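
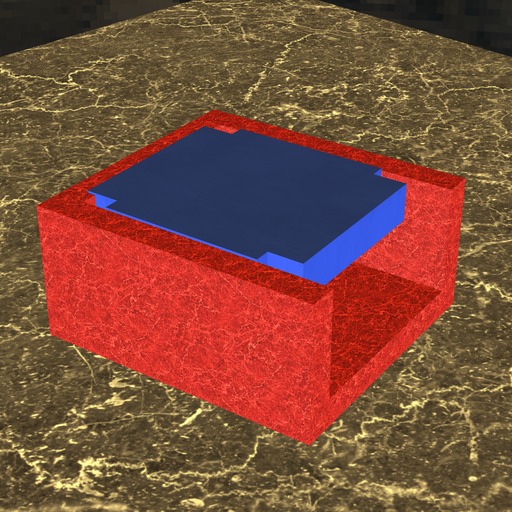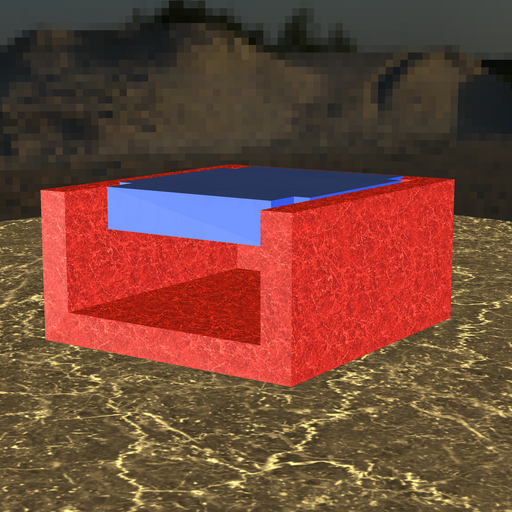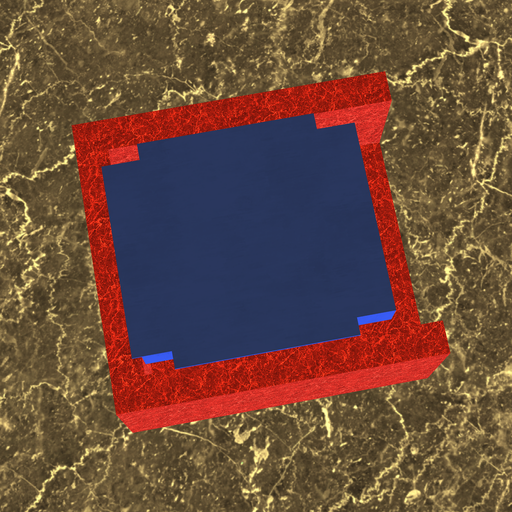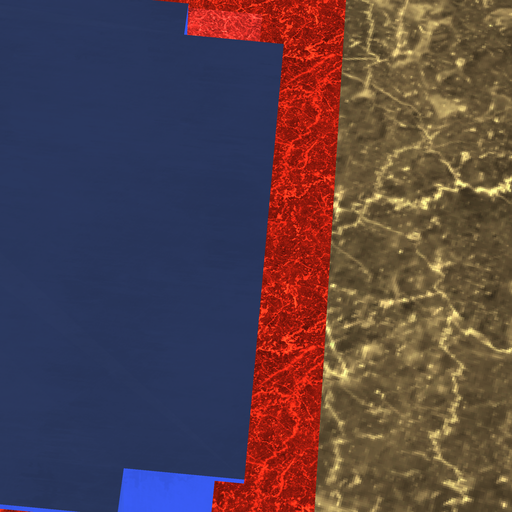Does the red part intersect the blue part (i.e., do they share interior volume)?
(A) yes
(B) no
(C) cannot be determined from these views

(A) yes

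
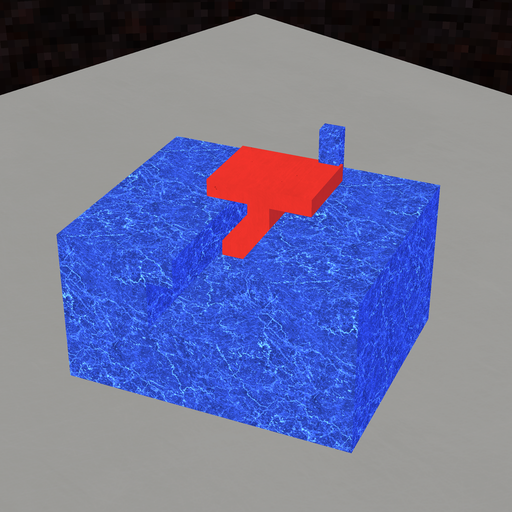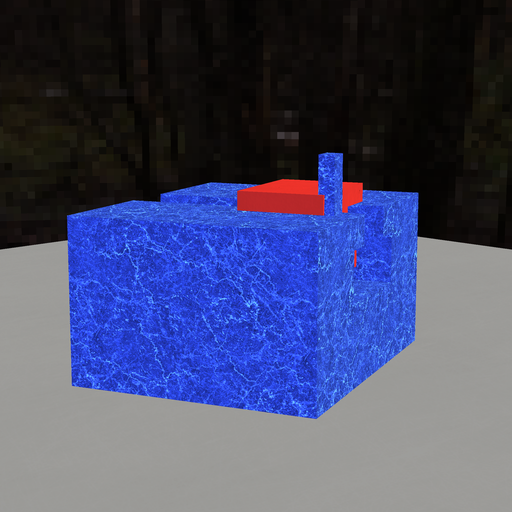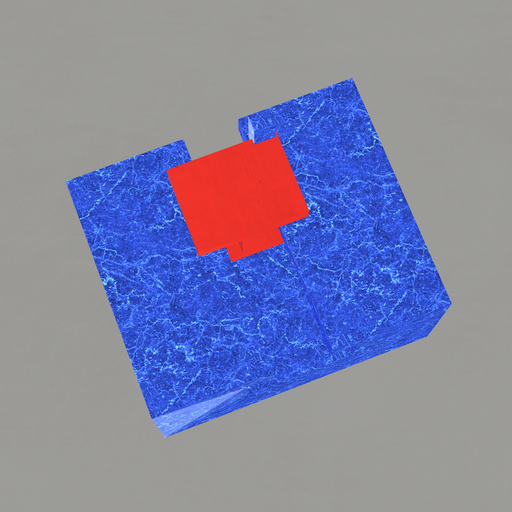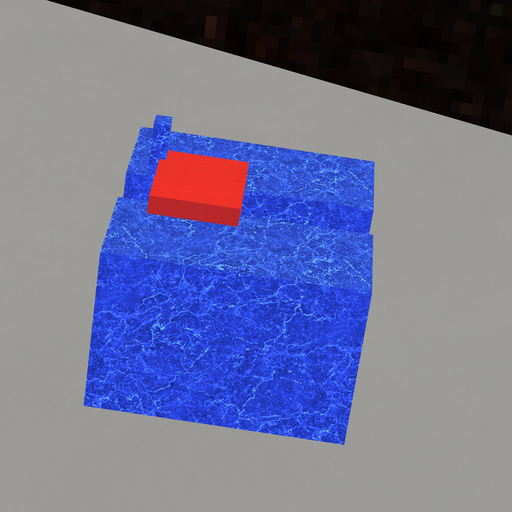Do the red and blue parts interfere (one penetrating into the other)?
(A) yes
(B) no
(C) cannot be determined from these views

(A) yes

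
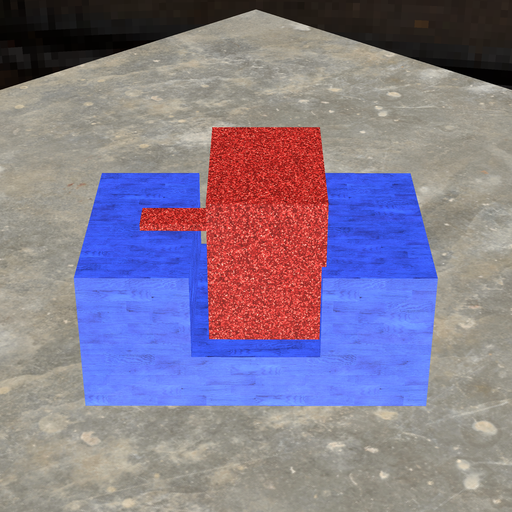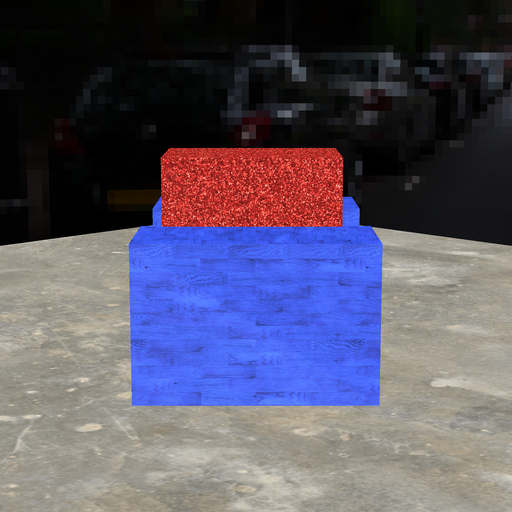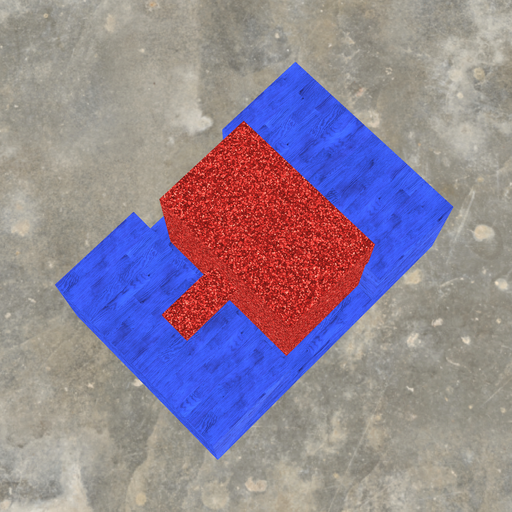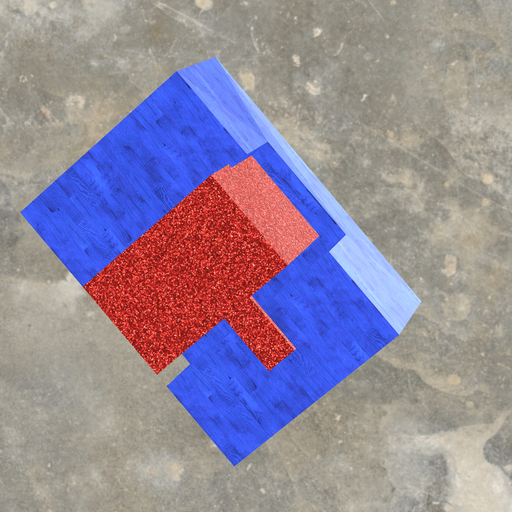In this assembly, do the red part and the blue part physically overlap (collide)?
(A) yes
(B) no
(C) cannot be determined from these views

(A) yes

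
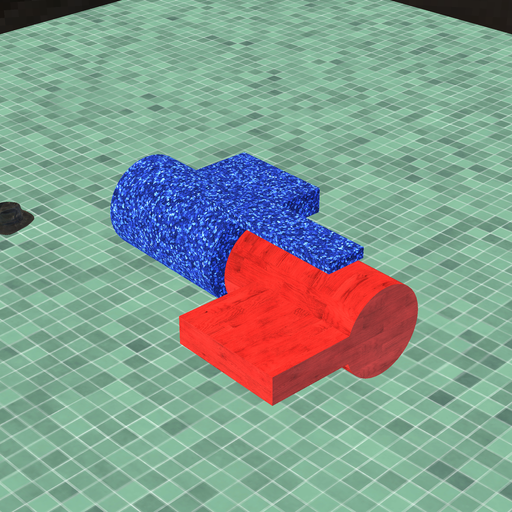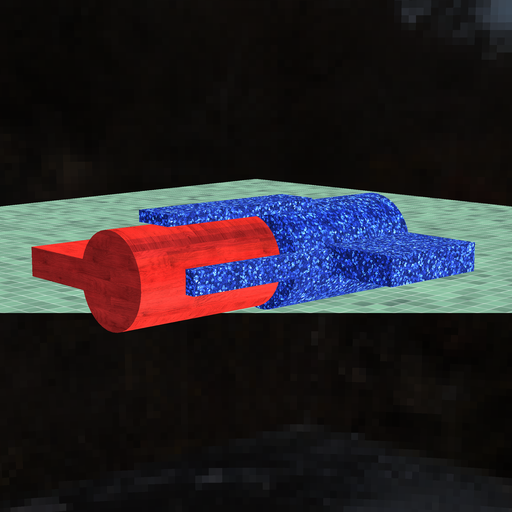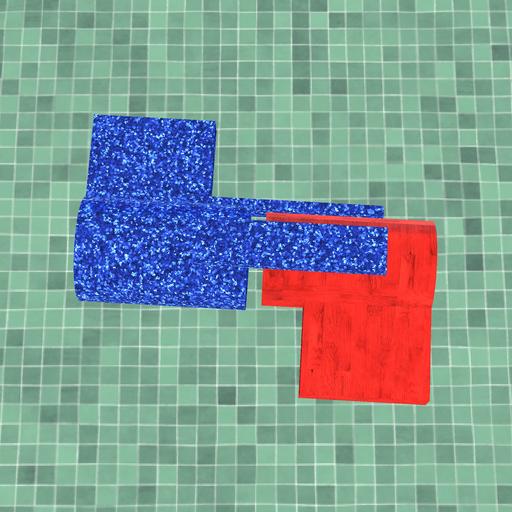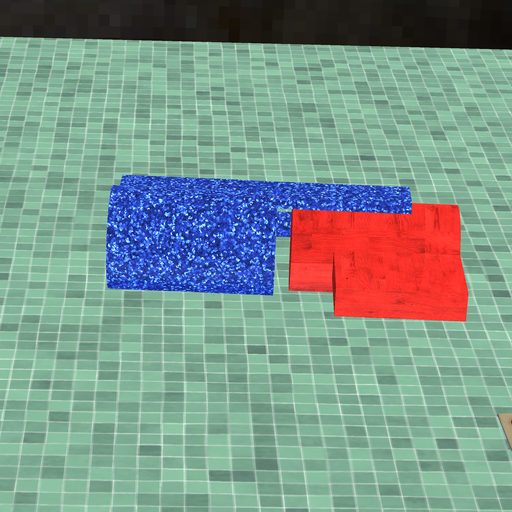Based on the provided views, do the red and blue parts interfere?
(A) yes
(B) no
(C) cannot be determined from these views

(B) no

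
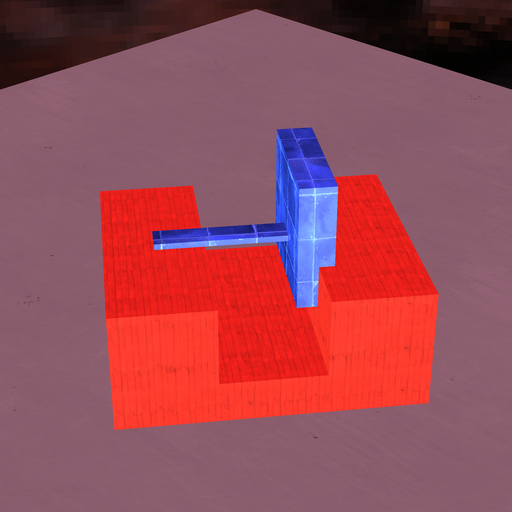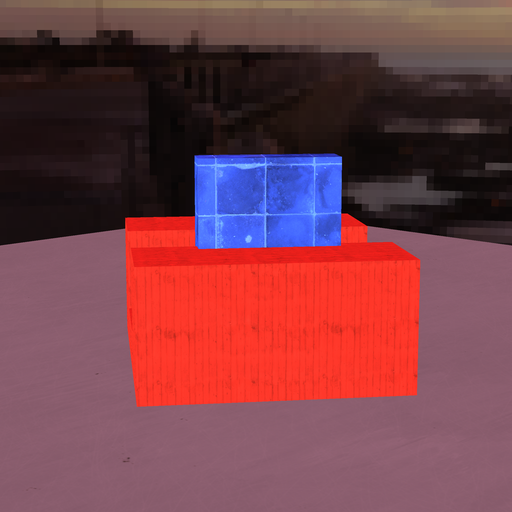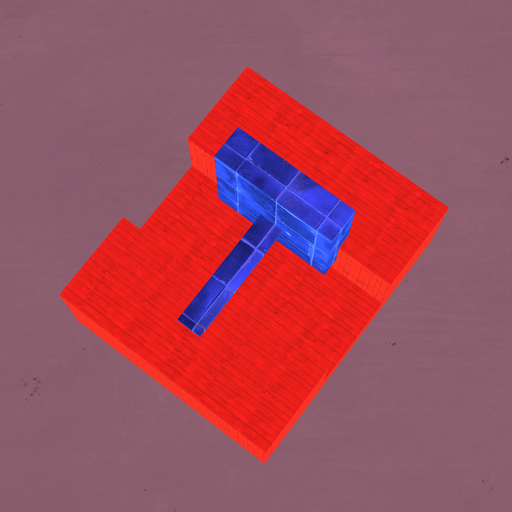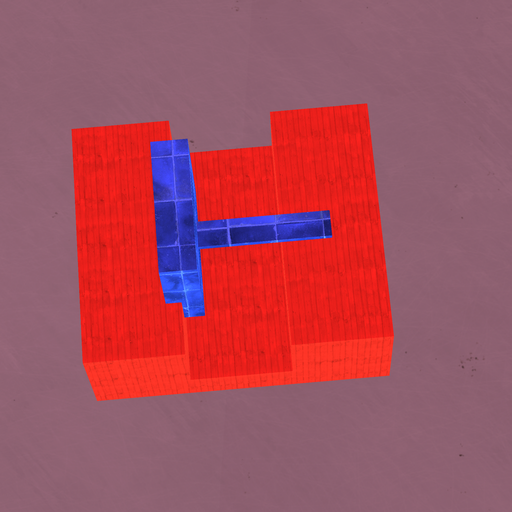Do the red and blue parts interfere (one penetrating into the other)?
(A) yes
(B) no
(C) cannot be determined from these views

(A) yes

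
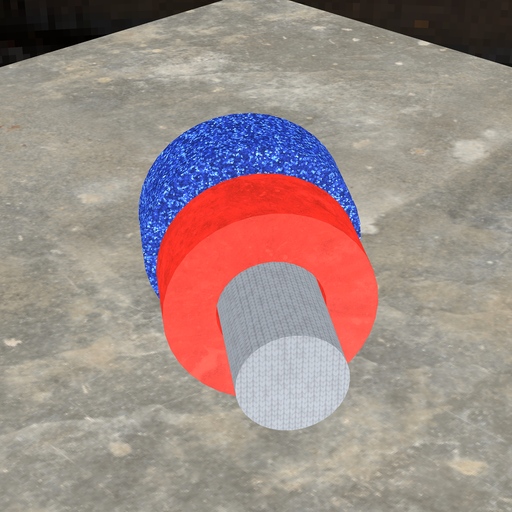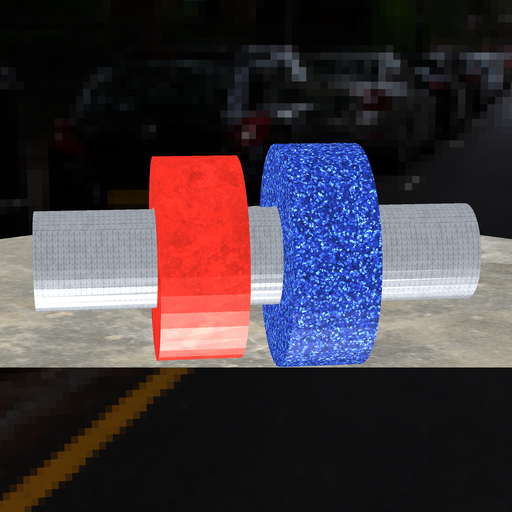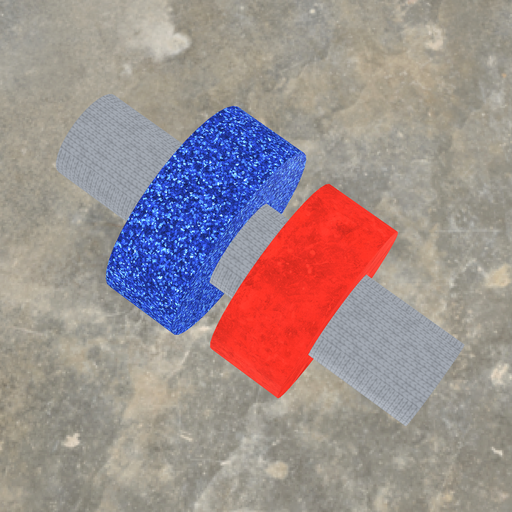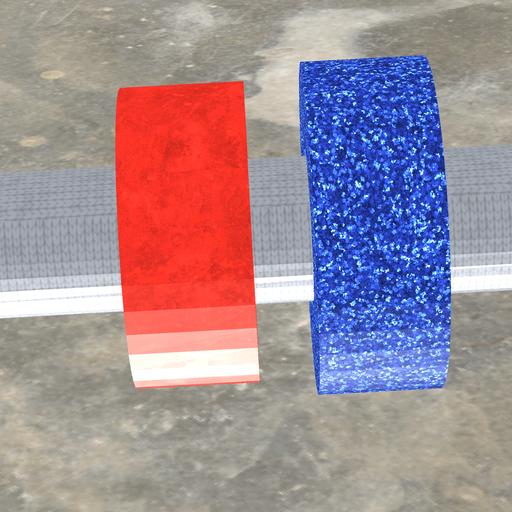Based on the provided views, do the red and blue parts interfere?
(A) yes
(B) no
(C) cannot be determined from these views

(B) no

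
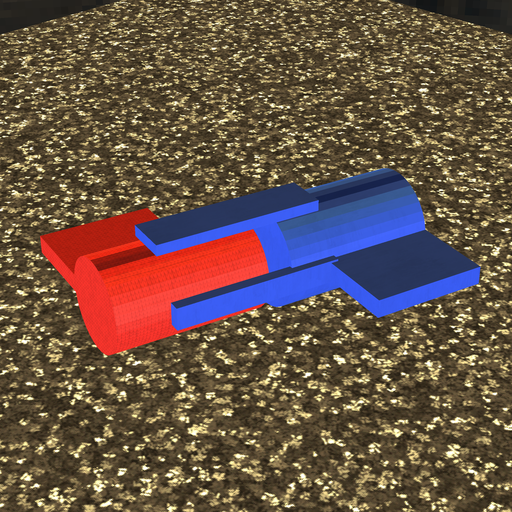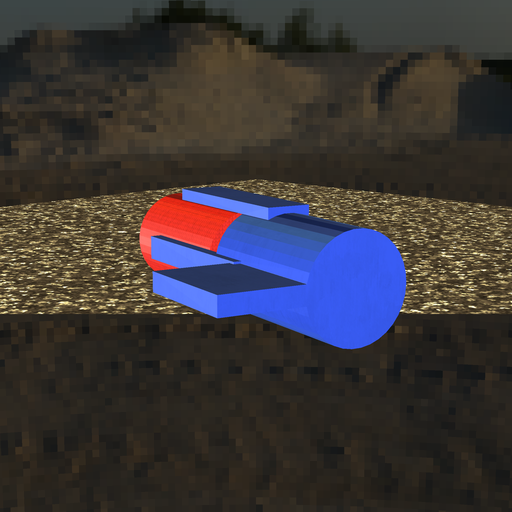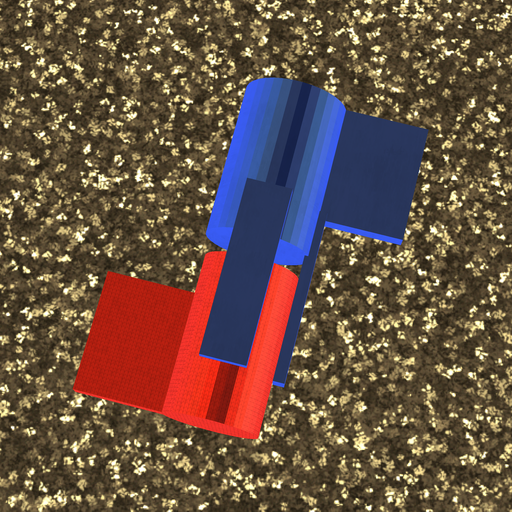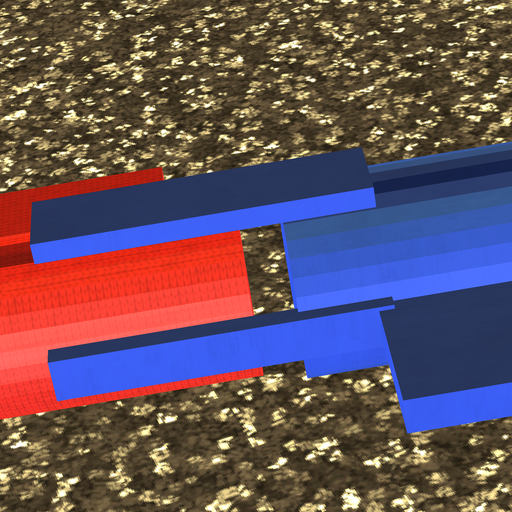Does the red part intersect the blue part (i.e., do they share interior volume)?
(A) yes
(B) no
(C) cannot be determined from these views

(B) no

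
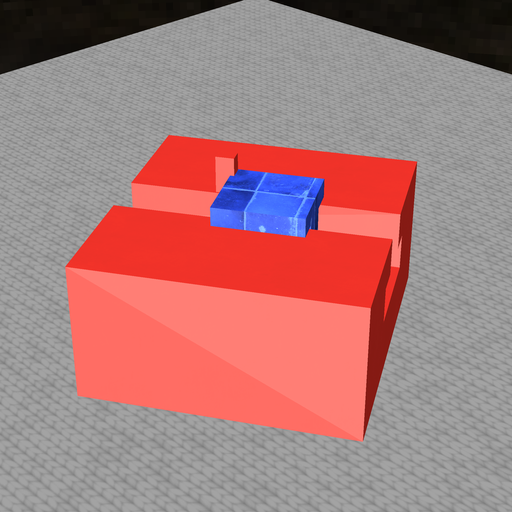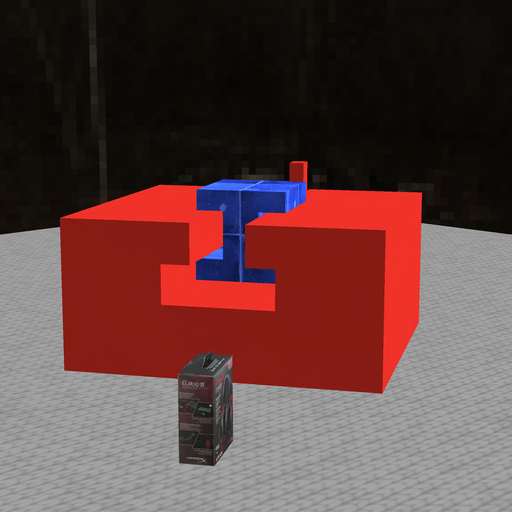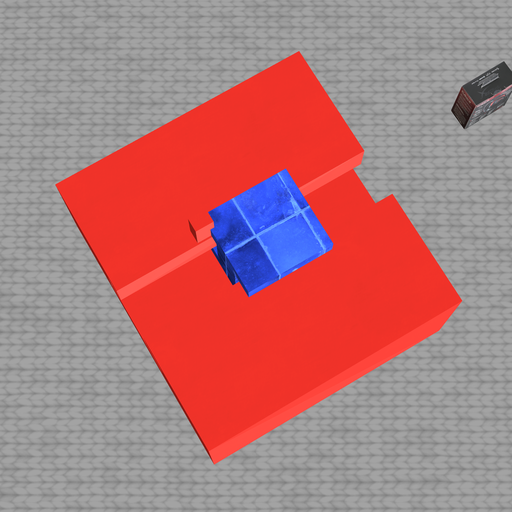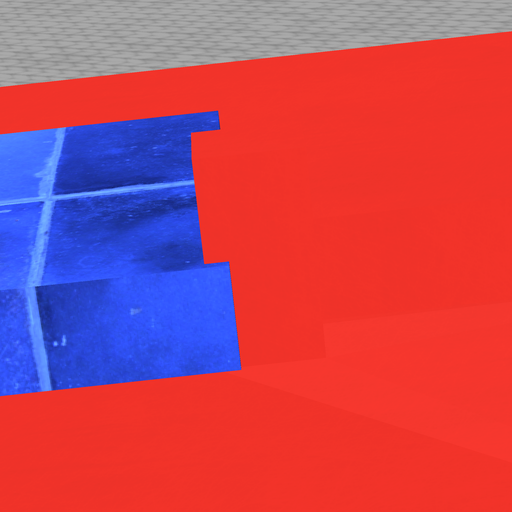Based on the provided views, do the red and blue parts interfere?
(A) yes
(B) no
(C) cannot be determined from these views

(A) yes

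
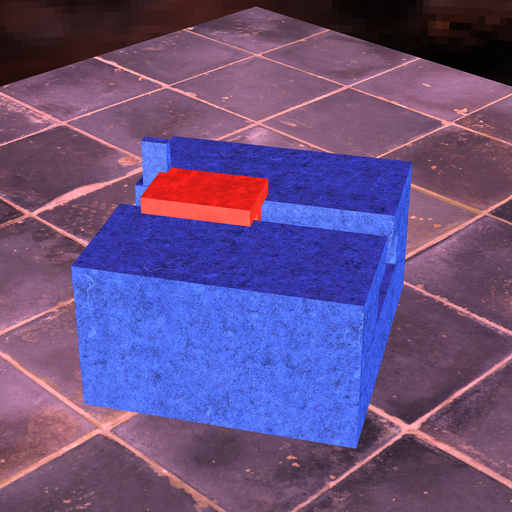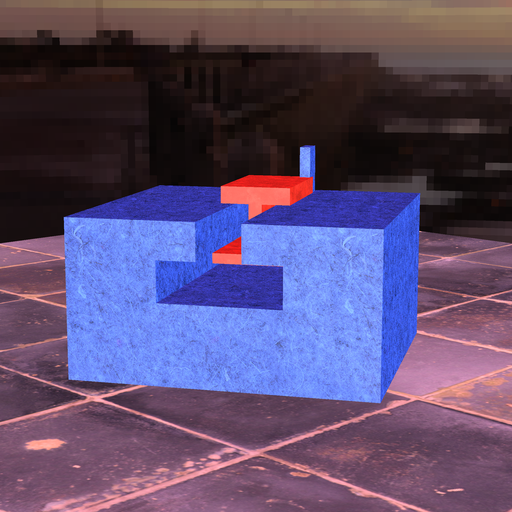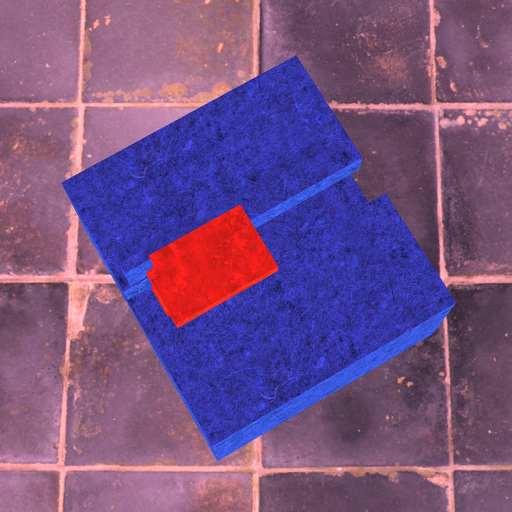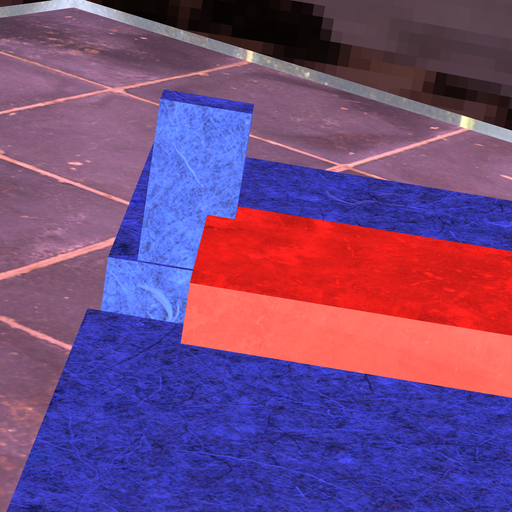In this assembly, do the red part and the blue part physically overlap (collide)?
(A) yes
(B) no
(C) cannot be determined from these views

(A) yes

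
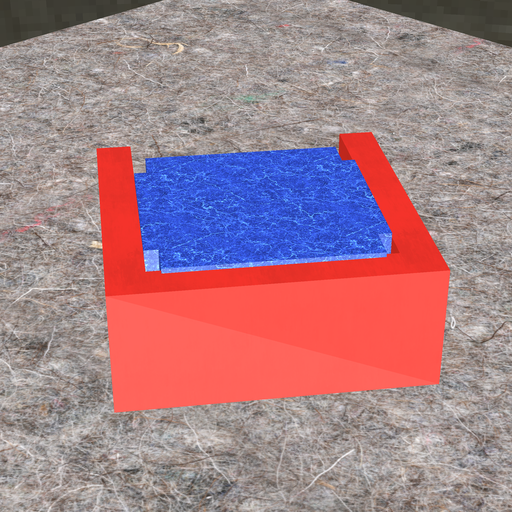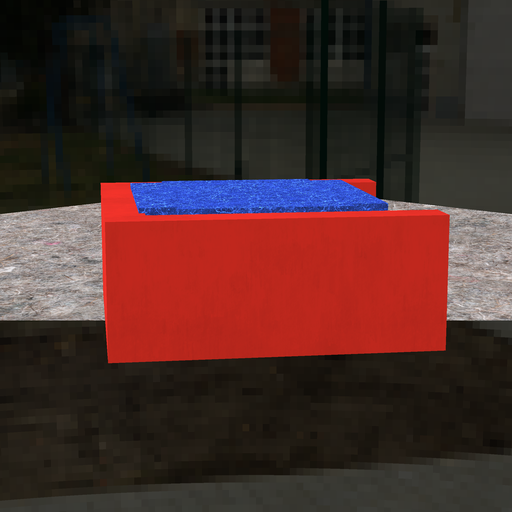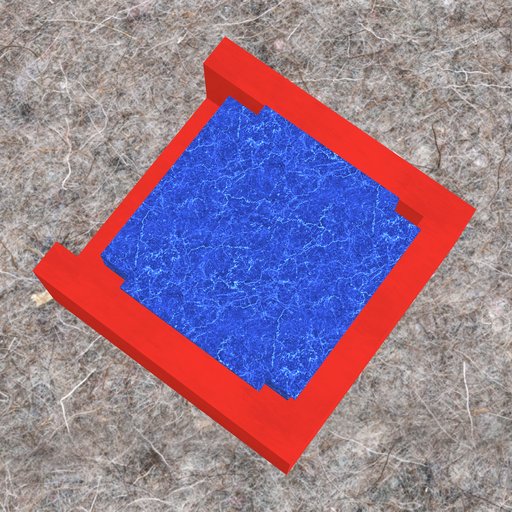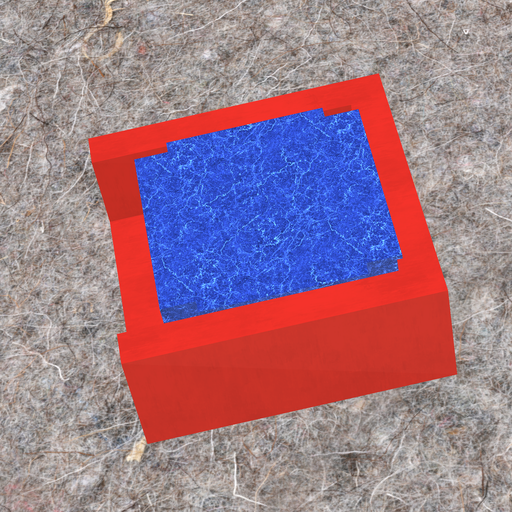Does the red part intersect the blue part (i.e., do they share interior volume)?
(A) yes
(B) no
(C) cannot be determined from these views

(A) yes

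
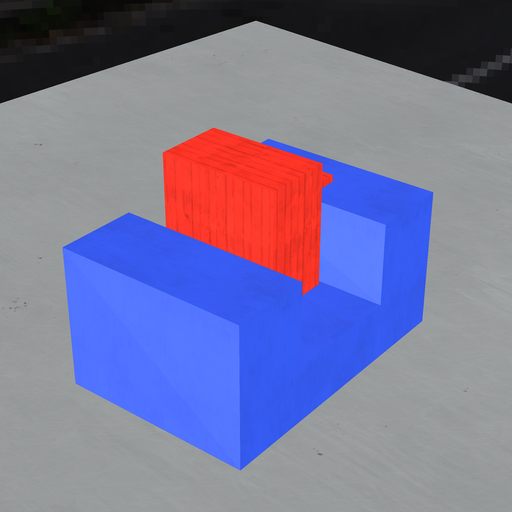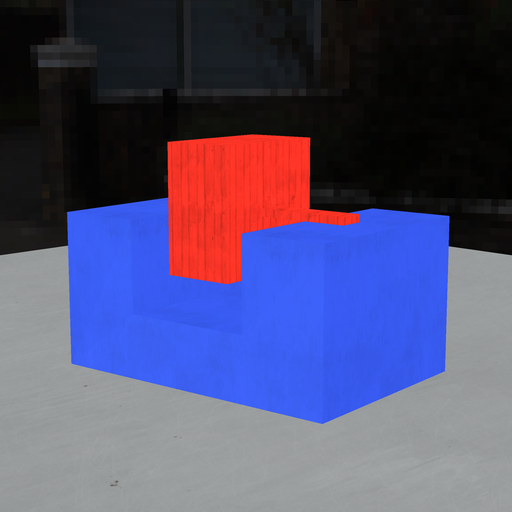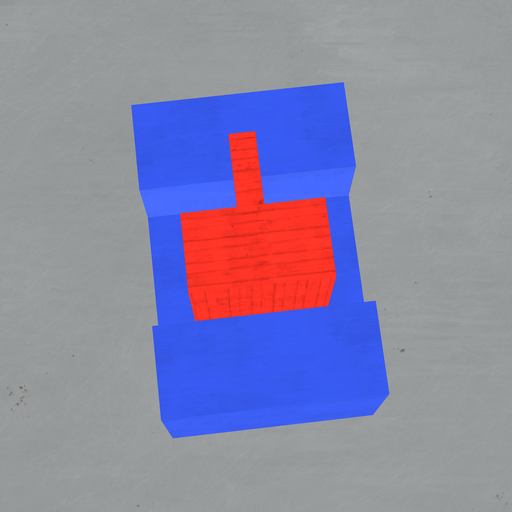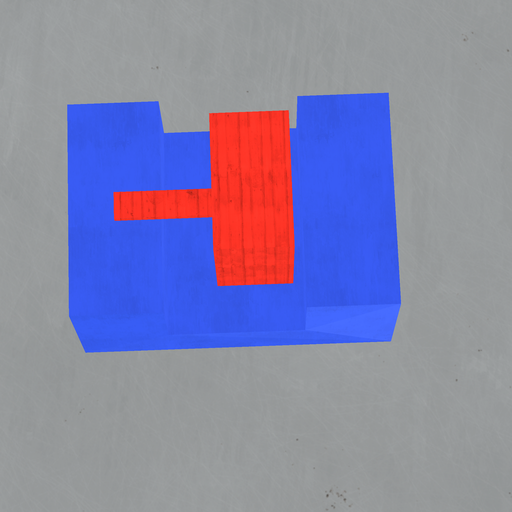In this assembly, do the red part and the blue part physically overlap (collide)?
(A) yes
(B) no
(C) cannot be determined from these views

(B) no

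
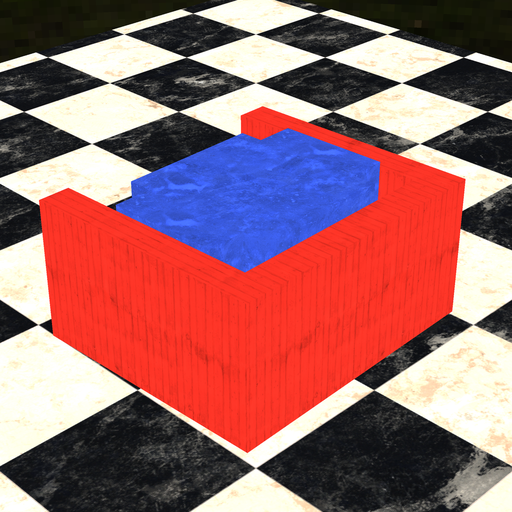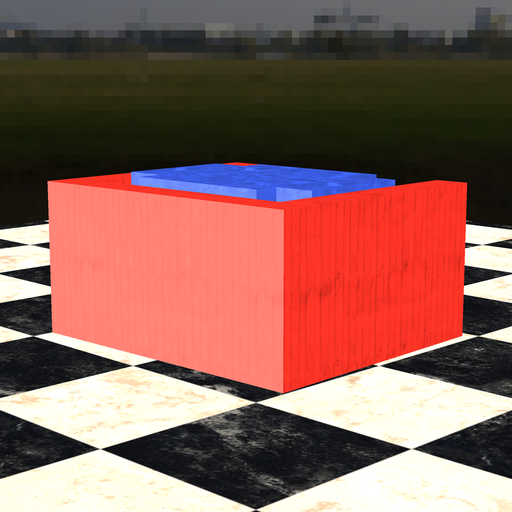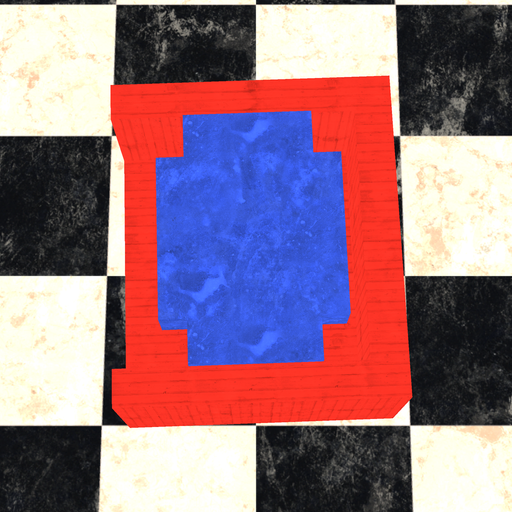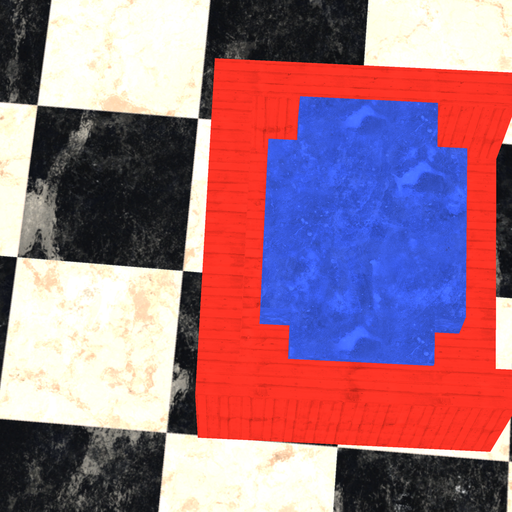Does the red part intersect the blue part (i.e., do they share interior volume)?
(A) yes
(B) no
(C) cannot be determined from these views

(B) no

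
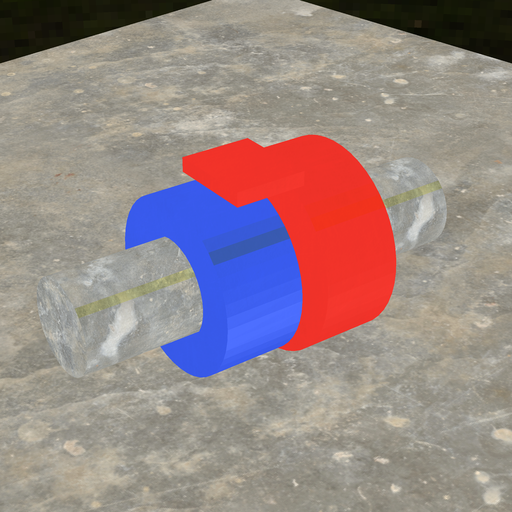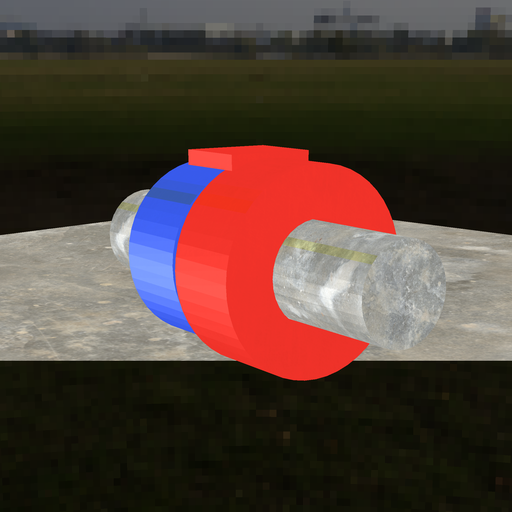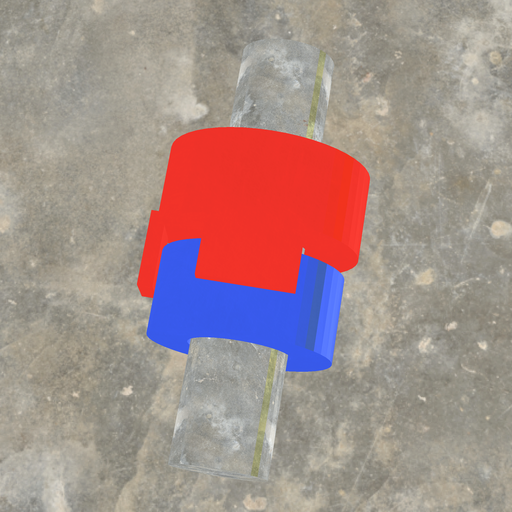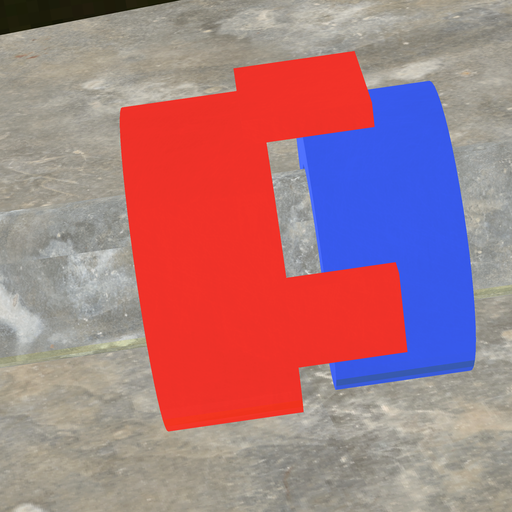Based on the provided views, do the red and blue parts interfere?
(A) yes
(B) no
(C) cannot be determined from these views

(B) no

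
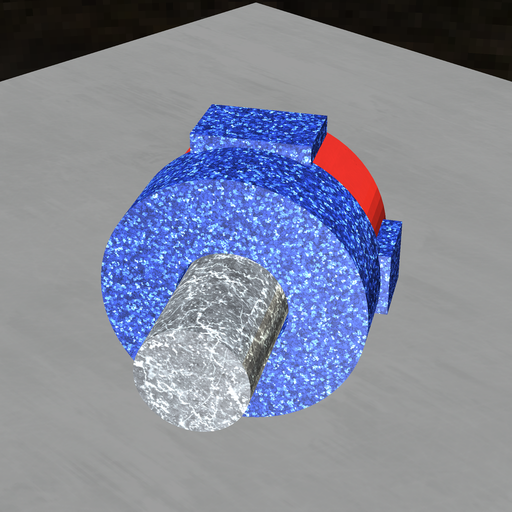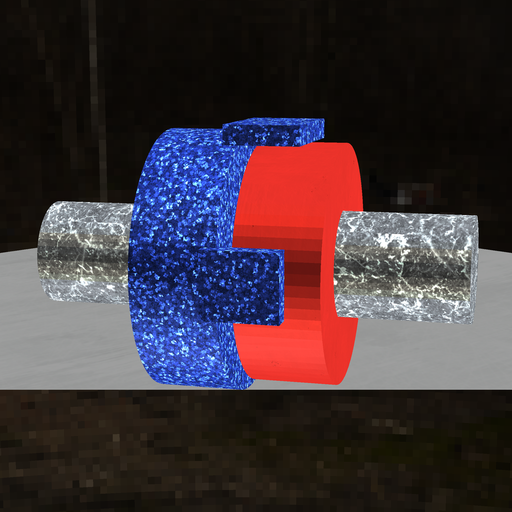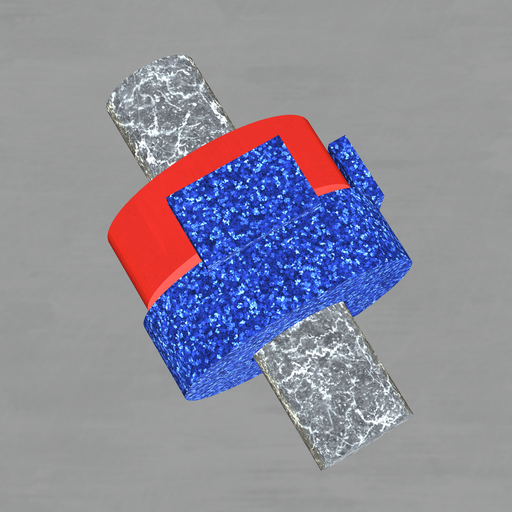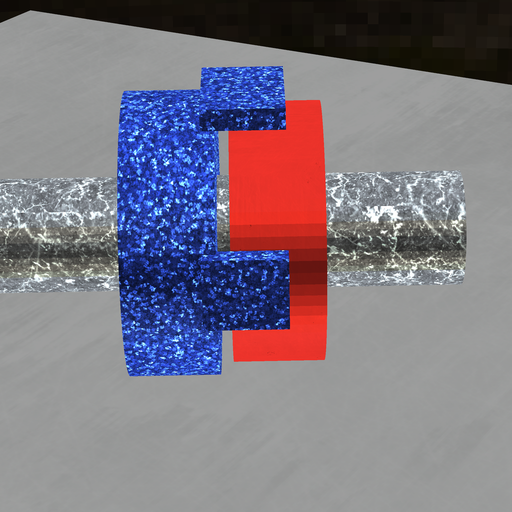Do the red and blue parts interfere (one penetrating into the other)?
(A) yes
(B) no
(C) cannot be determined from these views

(B) no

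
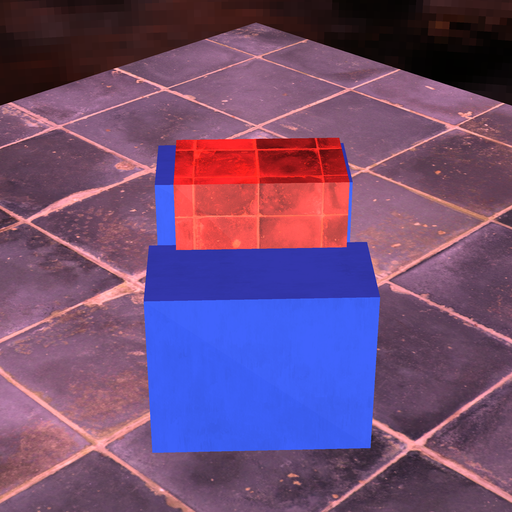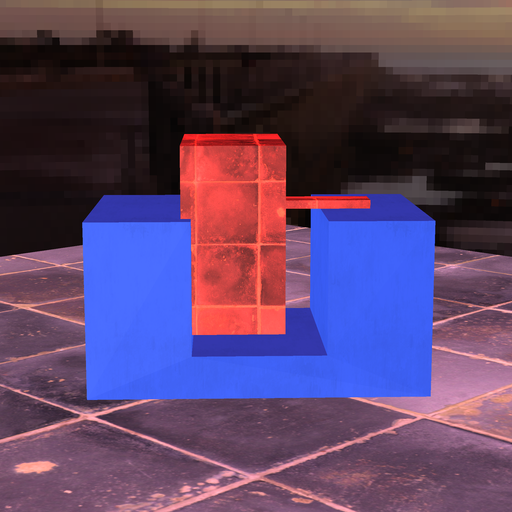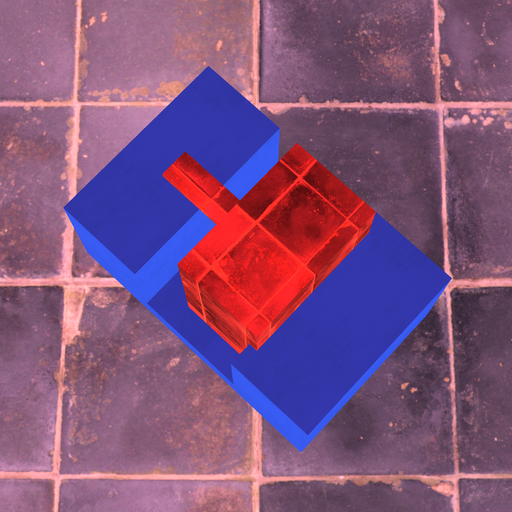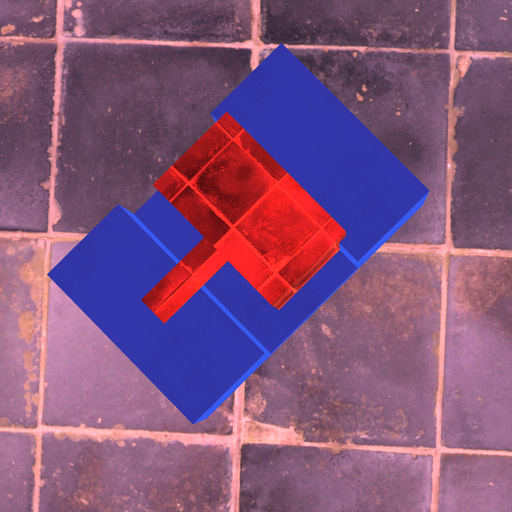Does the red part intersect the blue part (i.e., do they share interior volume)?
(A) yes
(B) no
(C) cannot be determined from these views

(A) yes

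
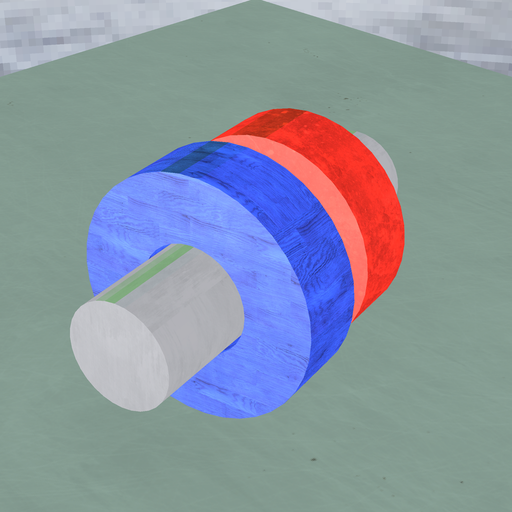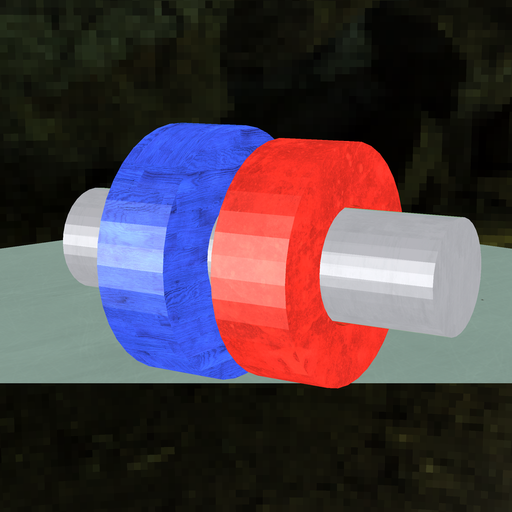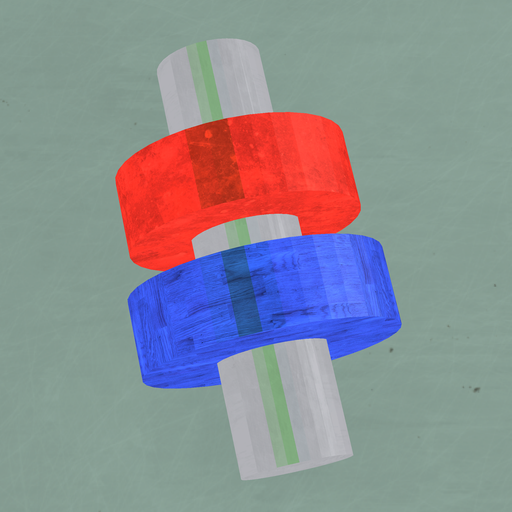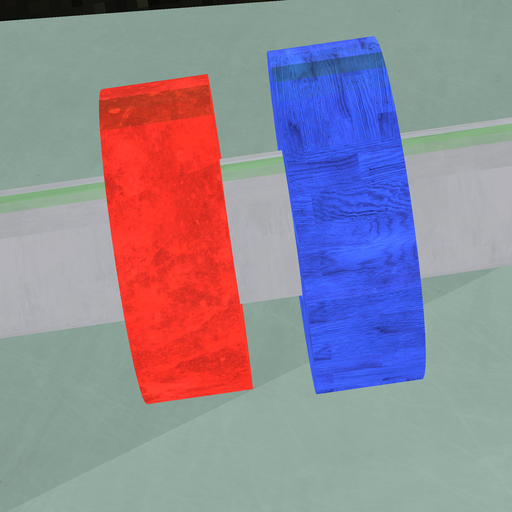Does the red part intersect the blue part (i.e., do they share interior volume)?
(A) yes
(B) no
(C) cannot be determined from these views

(B) no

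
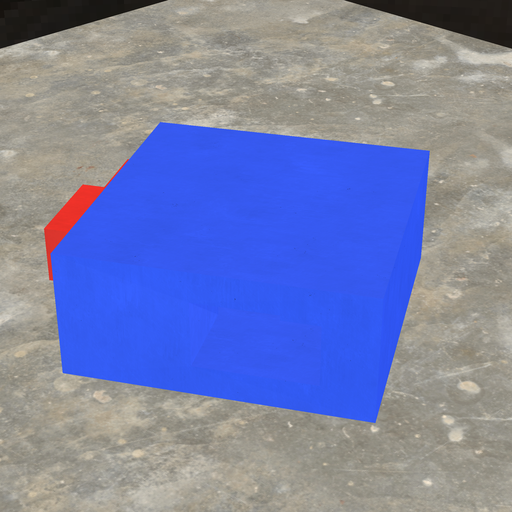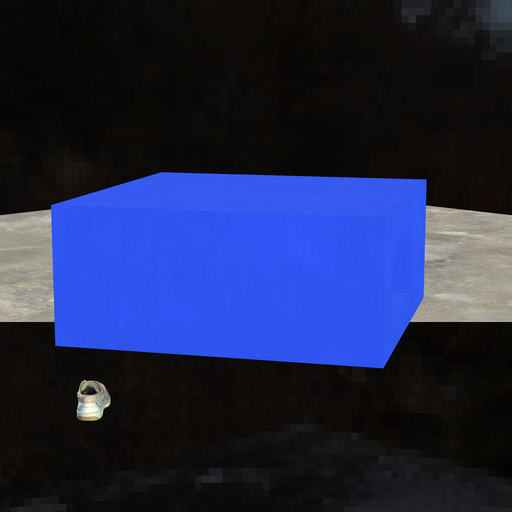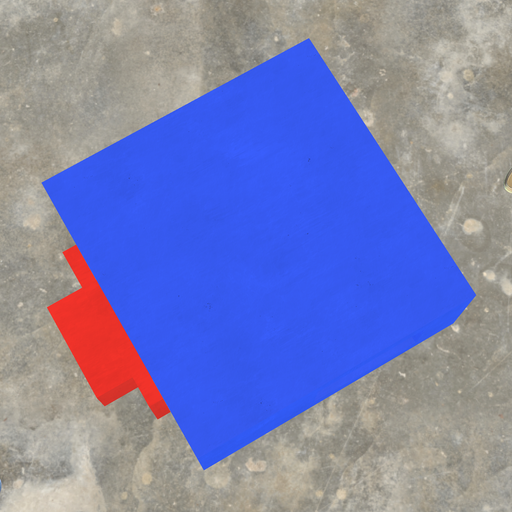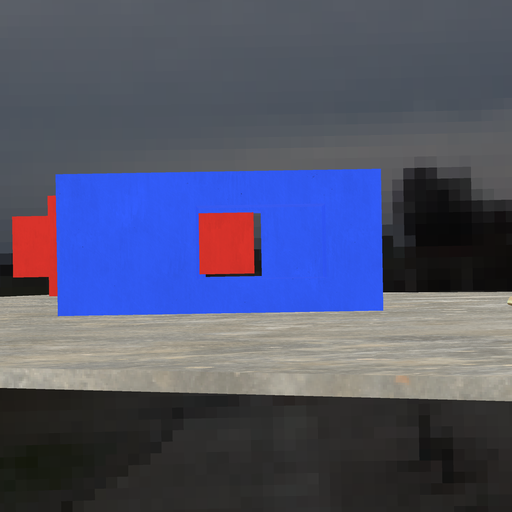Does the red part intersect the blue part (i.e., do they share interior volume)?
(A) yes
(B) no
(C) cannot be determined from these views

(B) no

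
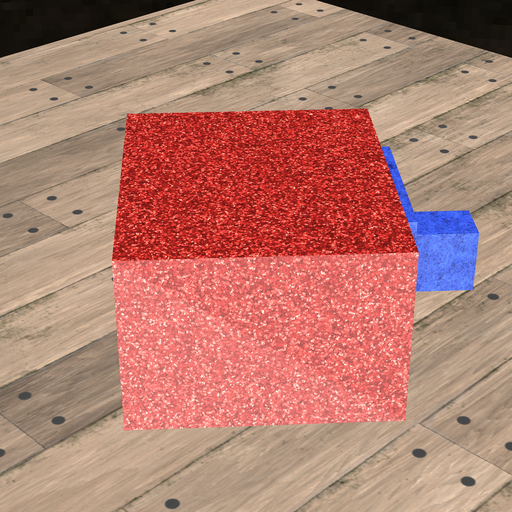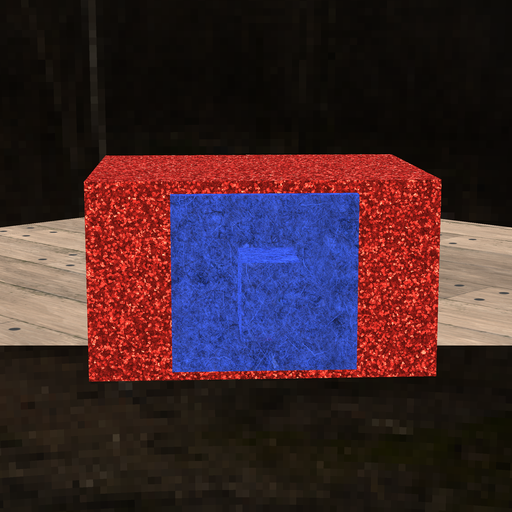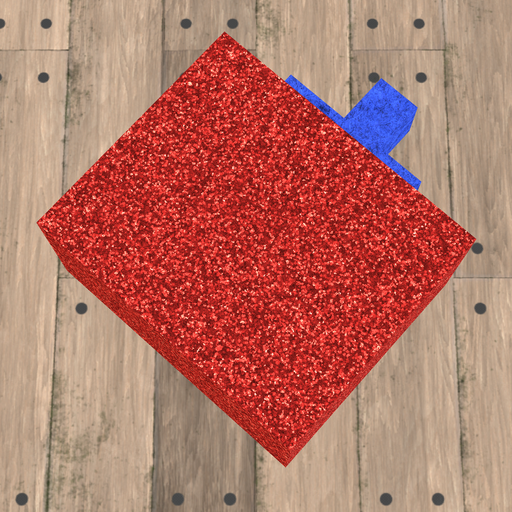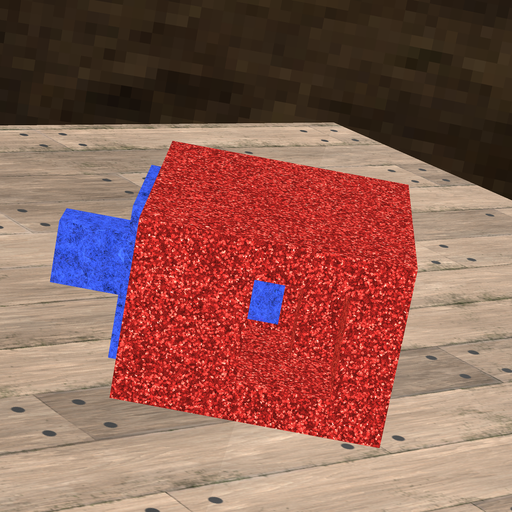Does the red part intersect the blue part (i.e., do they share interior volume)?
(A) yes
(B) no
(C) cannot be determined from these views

(B) no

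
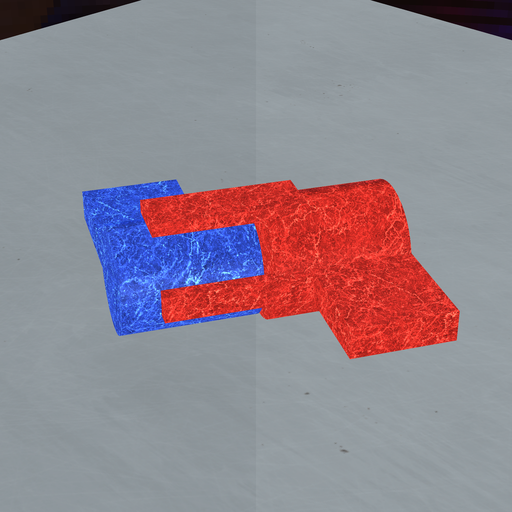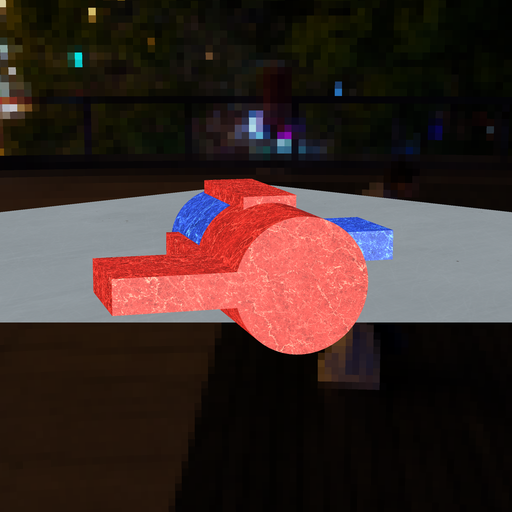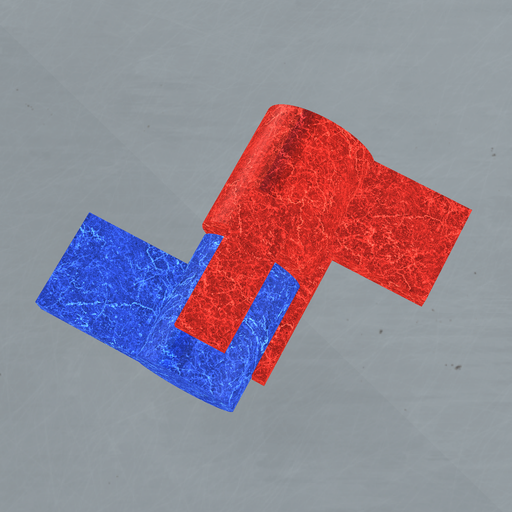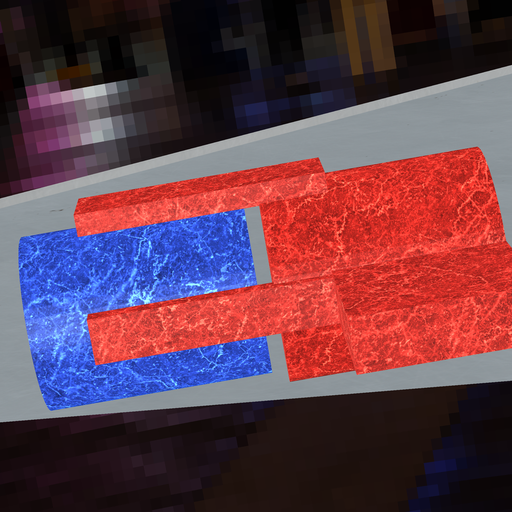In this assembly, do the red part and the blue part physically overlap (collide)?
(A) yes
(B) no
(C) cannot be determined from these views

(B) no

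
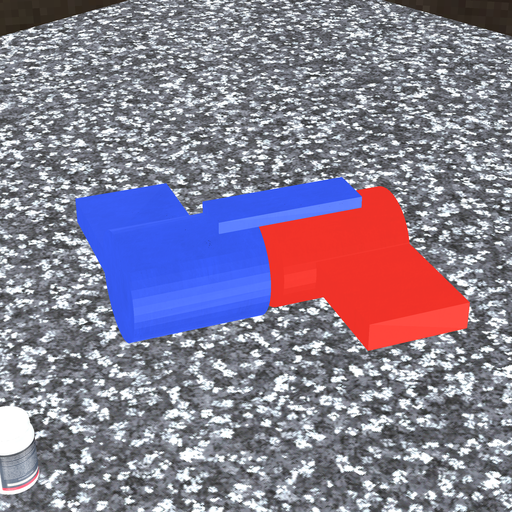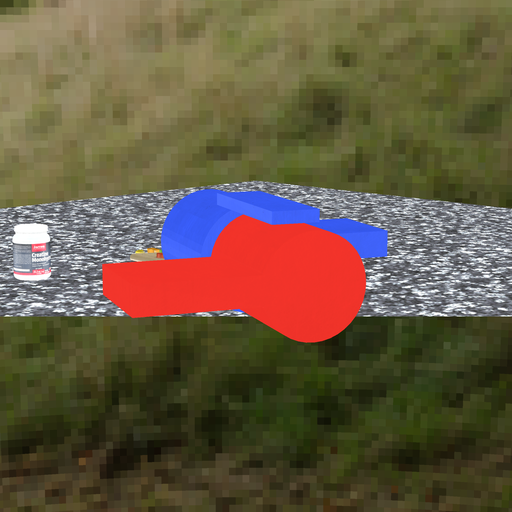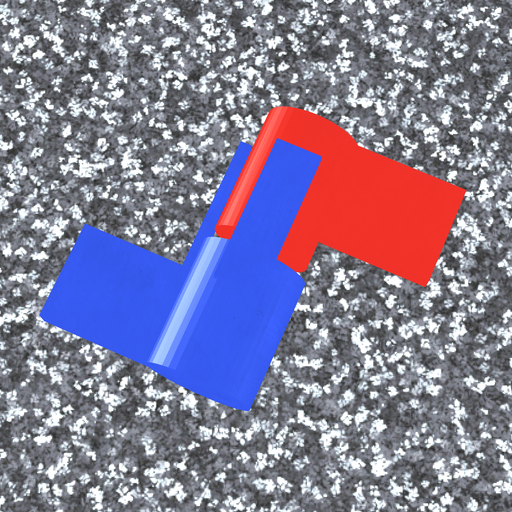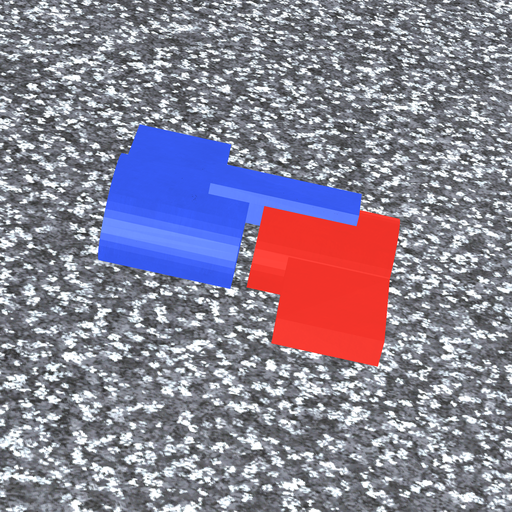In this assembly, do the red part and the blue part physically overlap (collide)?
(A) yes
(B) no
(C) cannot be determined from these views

(B) no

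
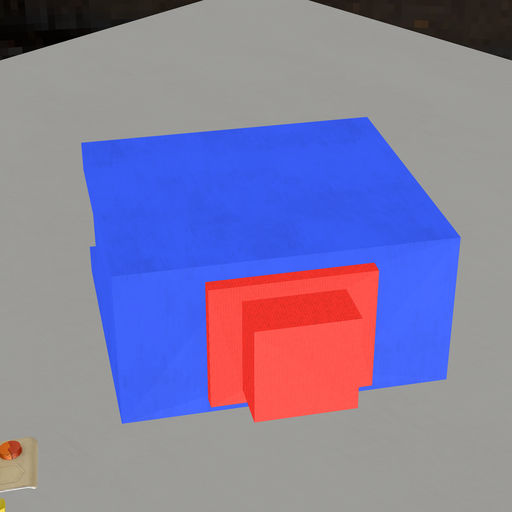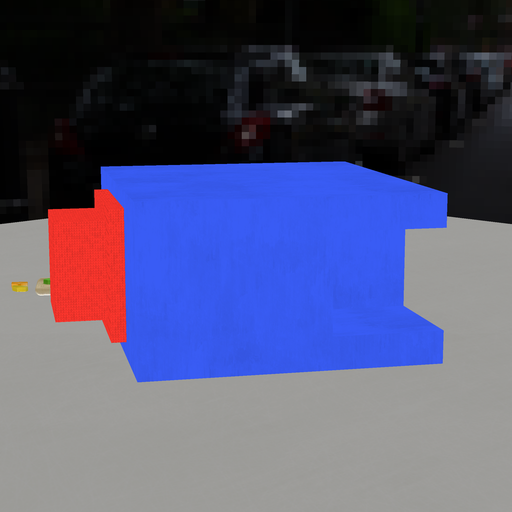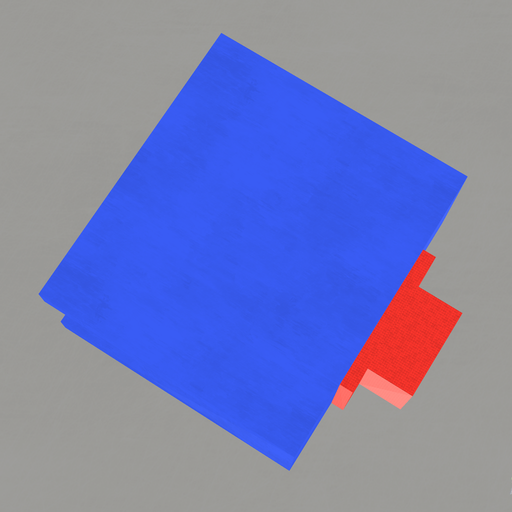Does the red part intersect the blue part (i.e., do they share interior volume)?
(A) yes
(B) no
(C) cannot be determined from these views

(C) cannot be determined from these views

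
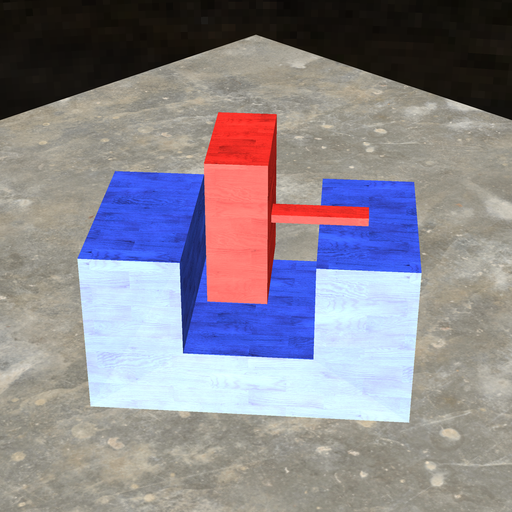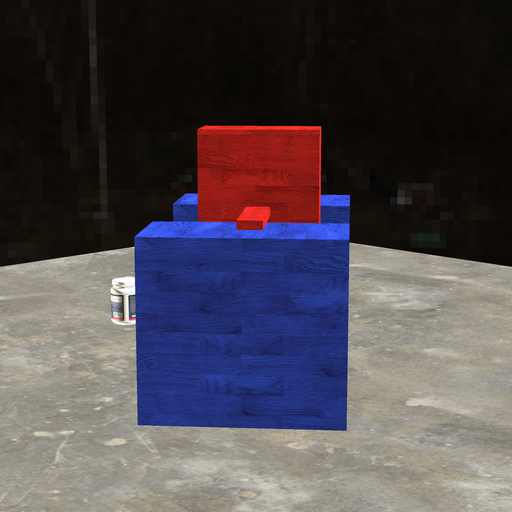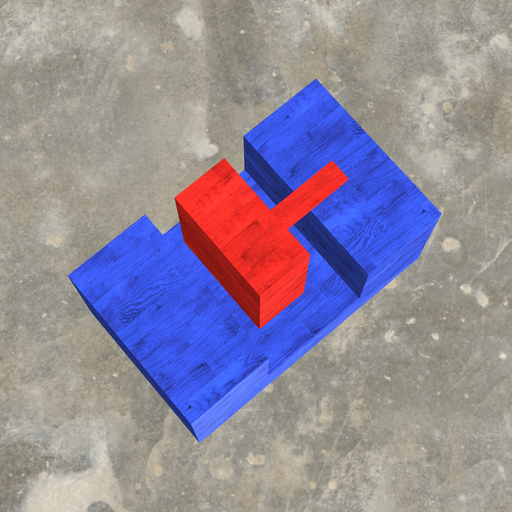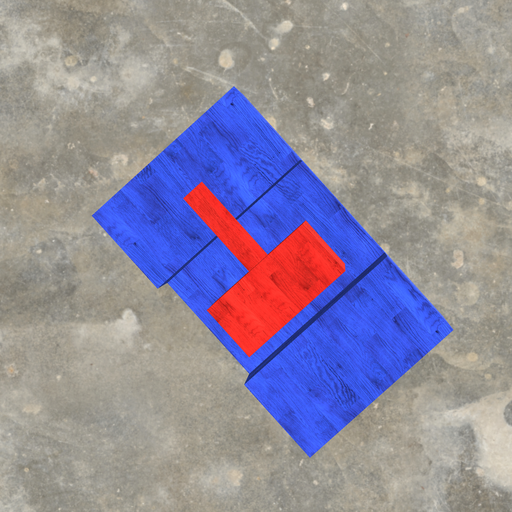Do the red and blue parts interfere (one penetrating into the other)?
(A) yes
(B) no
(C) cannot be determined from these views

(B) no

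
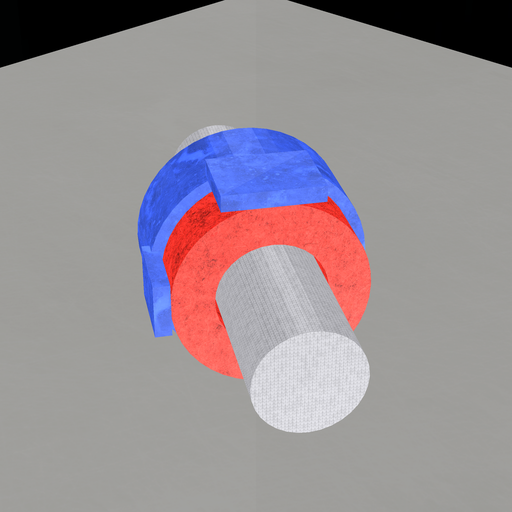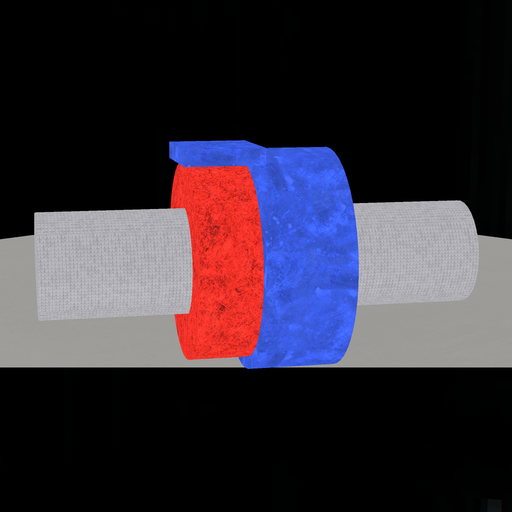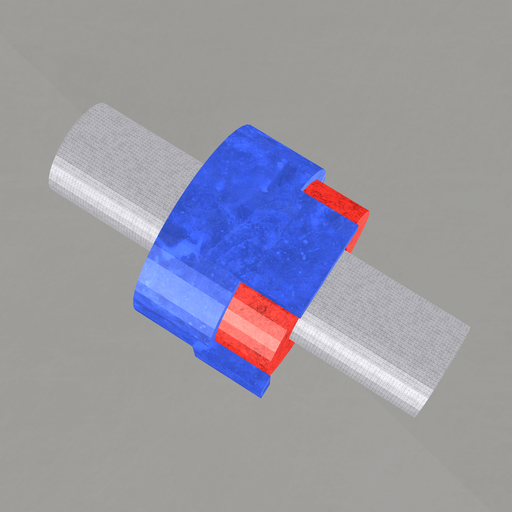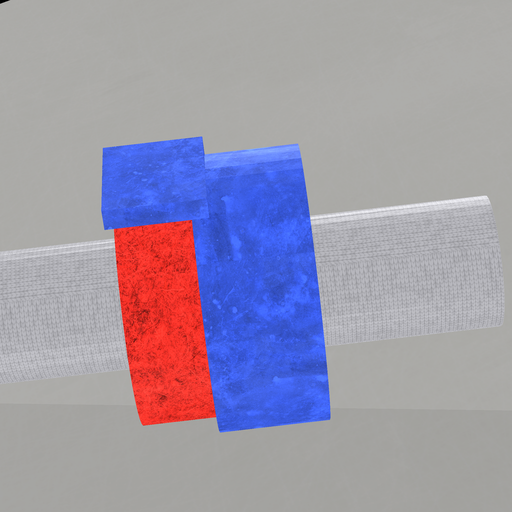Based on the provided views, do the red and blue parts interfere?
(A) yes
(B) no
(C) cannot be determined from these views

(A) yes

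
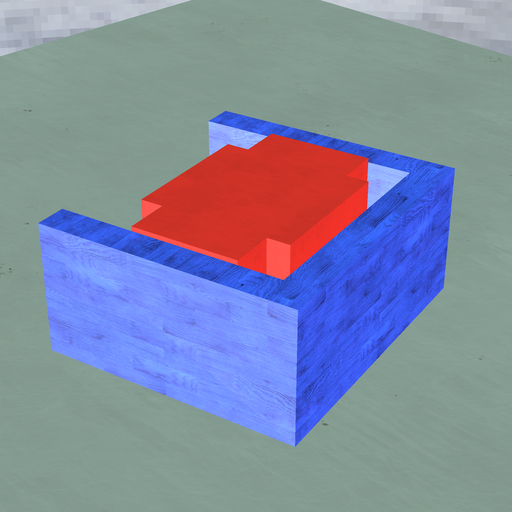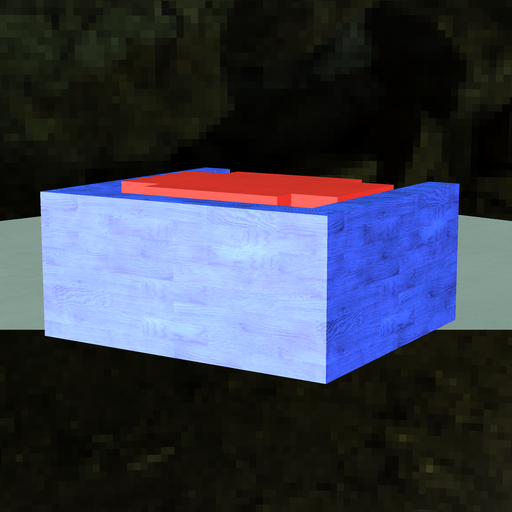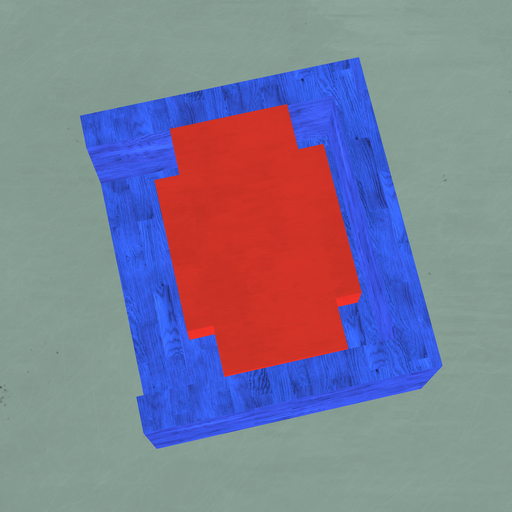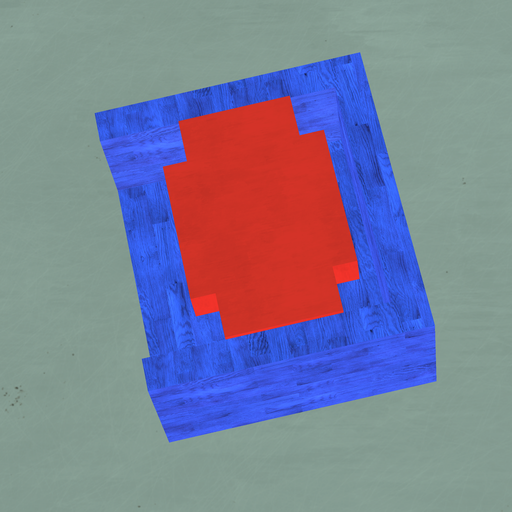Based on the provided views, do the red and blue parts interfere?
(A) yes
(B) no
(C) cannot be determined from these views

(B) no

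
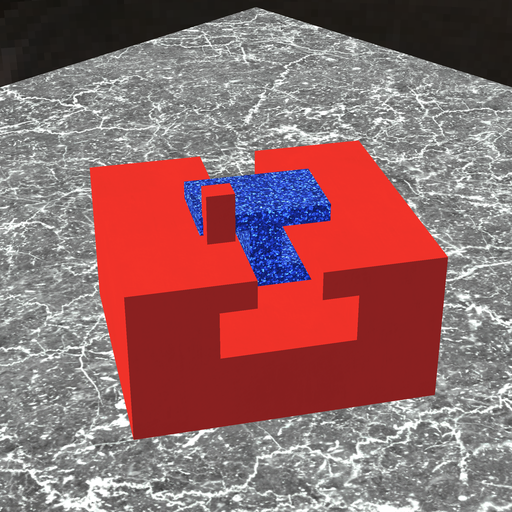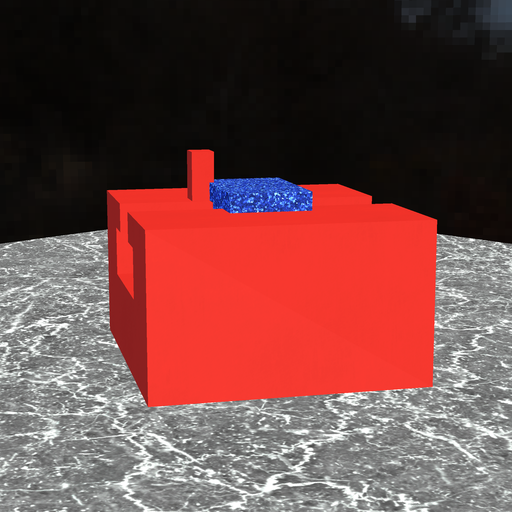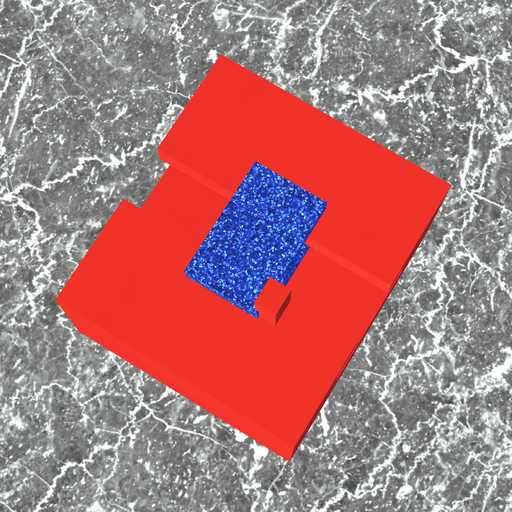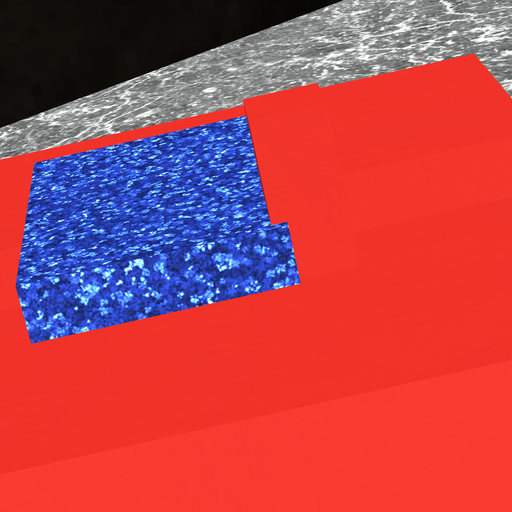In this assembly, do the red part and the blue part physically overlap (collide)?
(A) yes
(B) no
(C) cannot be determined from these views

(A) yes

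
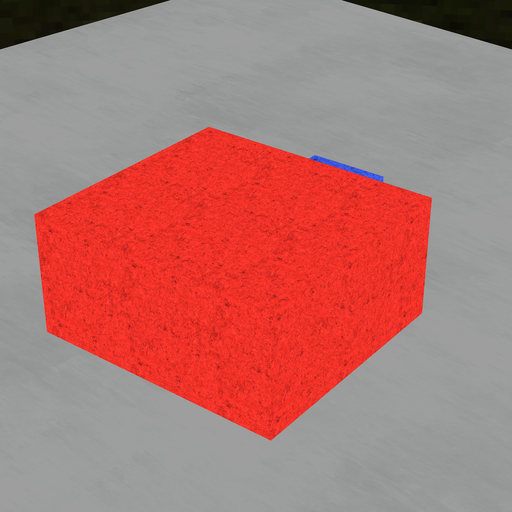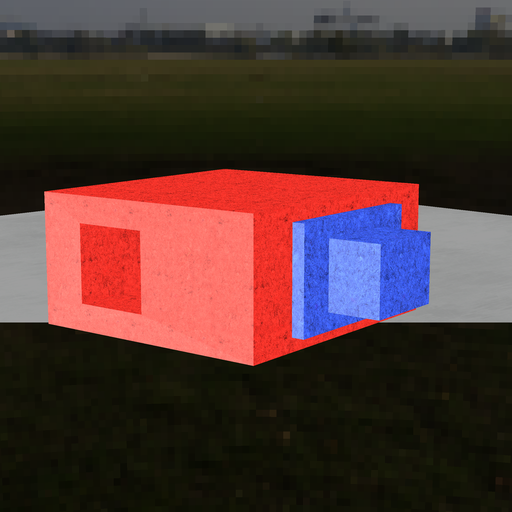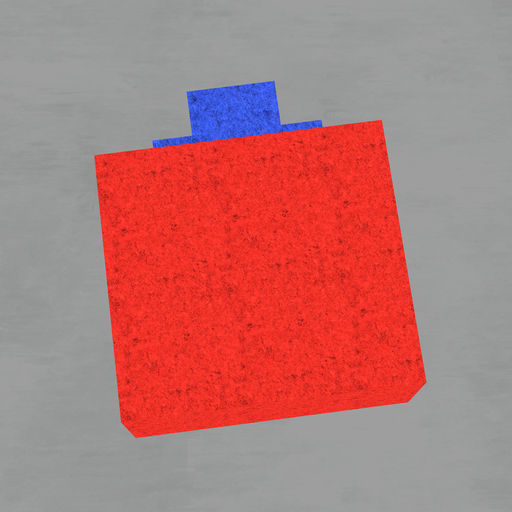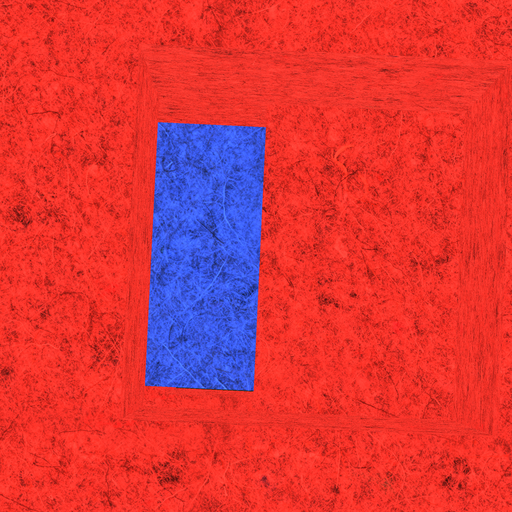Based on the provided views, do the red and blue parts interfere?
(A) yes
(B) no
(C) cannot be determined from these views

(A) yes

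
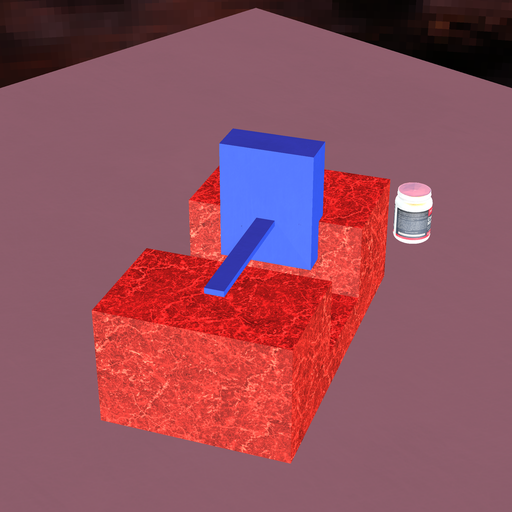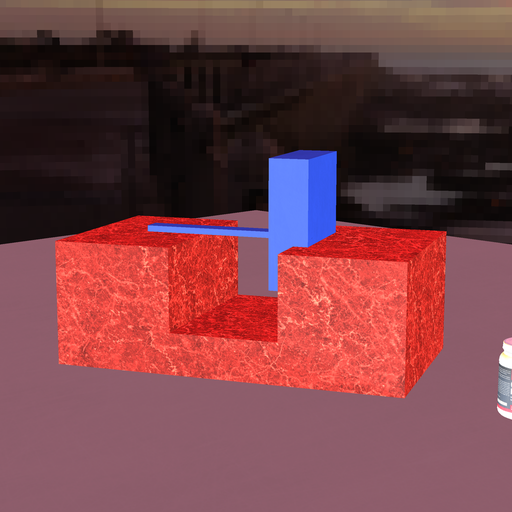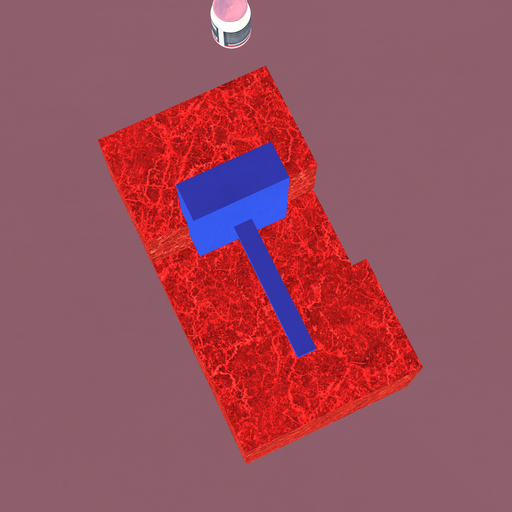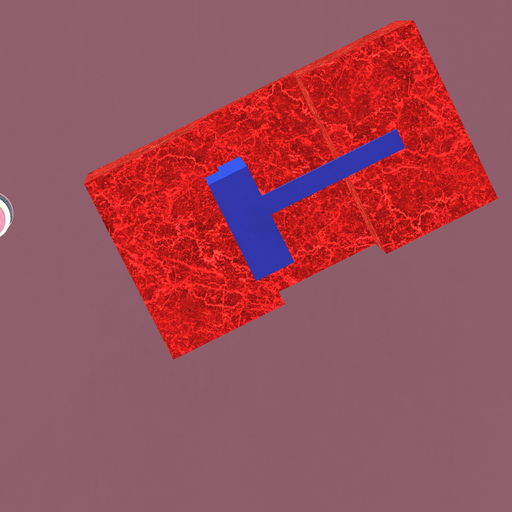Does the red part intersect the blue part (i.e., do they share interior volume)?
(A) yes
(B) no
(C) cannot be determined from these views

(A) yes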